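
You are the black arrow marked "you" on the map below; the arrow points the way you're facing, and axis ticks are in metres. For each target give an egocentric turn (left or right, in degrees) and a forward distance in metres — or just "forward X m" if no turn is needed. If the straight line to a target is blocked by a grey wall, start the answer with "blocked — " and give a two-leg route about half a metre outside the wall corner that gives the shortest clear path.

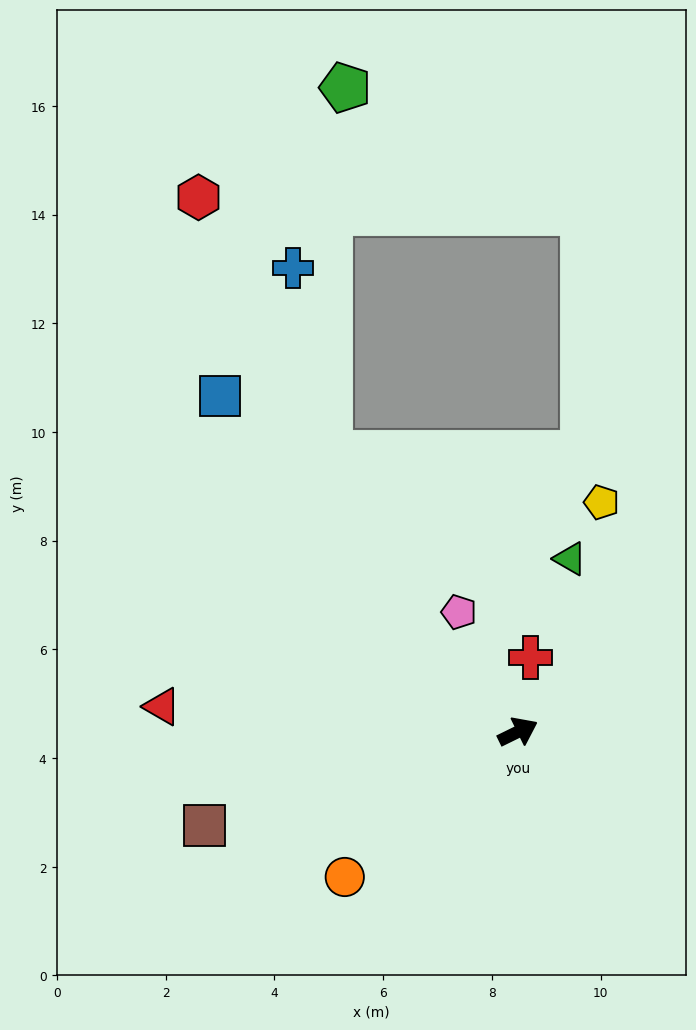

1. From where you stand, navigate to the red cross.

turn left 54°, forward 1.4 m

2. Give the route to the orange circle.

turn right 166°, forward 4.2 m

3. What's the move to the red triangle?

turn left 150°, forward 6.6 m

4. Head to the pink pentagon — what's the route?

turn left 90°, forward 2.5 m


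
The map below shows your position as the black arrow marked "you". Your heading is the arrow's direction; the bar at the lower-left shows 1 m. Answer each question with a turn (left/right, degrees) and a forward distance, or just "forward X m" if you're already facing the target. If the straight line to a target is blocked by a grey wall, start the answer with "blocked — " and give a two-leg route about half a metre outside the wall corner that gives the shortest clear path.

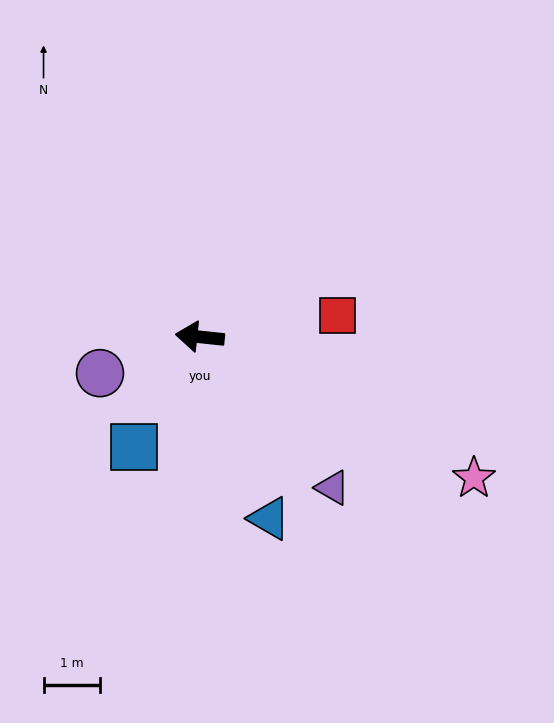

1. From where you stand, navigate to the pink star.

turn left 159°, forward 5.5 m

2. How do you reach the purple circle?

turn left 26°, forward 1.9 m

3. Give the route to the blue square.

turn left 65°, forward 2.3 m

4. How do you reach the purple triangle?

turn left 137°, forward 3.6 m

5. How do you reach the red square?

turn right 165°, forward 2.5 m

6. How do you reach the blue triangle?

turn left 117°, forward 3.5 m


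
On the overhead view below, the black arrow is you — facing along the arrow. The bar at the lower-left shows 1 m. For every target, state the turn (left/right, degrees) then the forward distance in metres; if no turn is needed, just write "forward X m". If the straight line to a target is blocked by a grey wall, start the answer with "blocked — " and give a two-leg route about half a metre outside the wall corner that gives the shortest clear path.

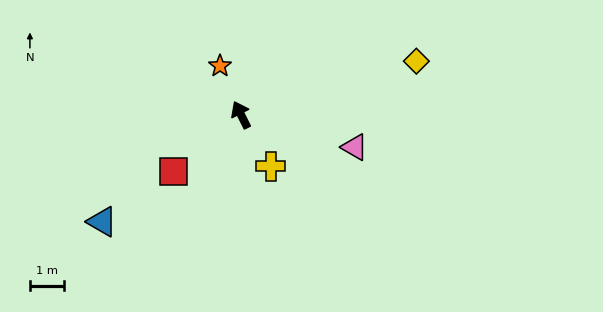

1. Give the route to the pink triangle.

turn right 132°, forward 3.4 m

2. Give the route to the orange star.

turn right 3°, forward 1.5 m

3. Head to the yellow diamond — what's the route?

turn right 100°, forward 5.3 m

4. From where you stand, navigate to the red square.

turn left 103°, forward 2.6 m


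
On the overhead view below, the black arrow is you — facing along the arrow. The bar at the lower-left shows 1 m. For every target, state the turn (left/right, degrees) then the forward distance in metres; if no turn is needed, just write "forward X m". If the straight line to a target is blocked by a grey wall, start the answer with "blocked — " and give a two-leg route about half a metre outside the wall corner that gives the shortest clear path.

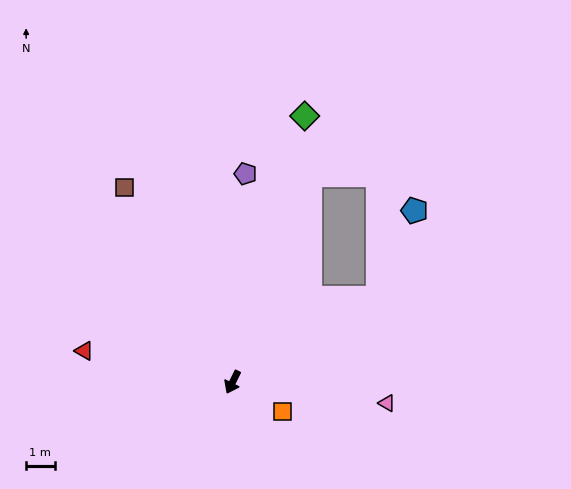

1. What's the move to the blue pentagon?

blocked — turn left 147°, forward 5.9 m, then turn left 36°, forward 3.3 m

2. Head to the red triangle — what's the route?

turn right 76°, forward 5.3 m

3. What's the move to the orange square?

turn left 85°, forward 2.0 m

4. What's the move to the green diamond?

turn right 169°, forward 9.7 m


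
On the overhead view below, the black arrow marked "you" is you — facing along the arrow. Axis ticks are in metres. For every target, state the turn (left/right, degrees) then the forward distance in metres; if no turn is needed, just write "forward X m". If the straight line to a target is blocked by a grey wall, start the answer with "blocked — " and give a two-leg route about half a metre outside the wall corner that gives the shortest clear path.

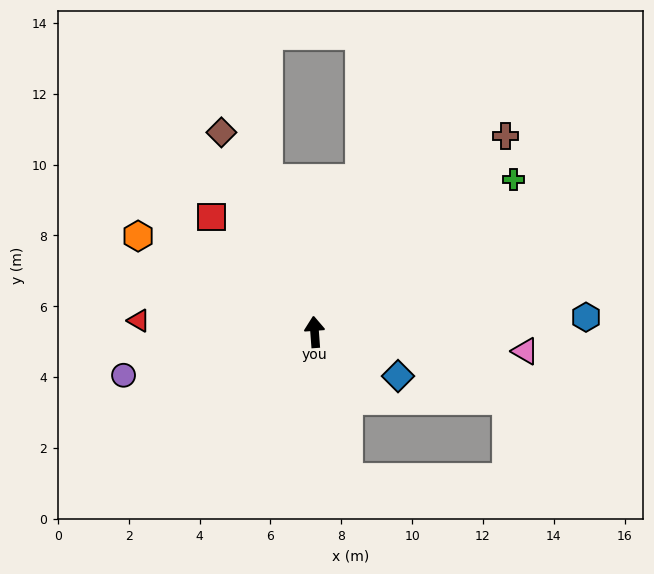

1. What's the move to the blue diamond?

turn right 122°, forward 2.7 m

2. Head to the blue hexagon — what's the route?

turn right 91°, forward 7.7 m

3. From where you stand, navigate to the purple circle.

turn left 99°, forward 5.5 m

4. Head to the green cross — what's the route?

turn right 57°, forward 7.1 m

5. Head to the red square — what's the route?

turn left 38°, forward 4.4 m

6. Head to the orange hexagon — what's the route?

turn left 57°, forward 5.7 m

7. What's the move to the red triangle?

turn left 82°, forward 5.0 m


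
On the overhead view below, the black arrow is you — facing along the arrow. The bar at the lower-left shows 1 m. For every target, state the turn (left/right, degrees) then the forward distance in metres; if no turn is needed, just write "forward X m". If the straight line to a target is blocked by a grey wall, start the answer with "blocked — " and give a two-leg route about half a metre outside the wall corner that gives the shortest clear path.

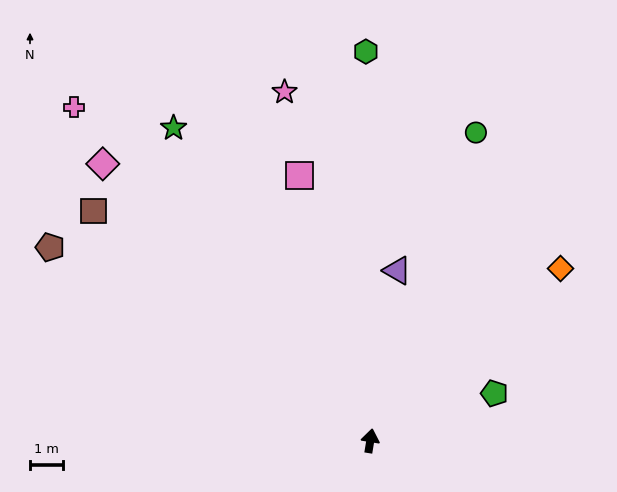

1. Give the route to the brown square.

turn left 60°, forward 11.0 m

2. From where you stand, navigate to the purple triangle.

forward 5.3 m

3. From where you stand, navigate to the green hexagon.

turn left 10°, forward 11.9 m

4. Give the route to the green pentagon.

turn right 60°, forward 4.1 m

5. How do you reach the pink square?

turn left 24°, forward 8.4 m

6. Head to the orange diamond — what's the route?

turn right 39°, forward 7.8 m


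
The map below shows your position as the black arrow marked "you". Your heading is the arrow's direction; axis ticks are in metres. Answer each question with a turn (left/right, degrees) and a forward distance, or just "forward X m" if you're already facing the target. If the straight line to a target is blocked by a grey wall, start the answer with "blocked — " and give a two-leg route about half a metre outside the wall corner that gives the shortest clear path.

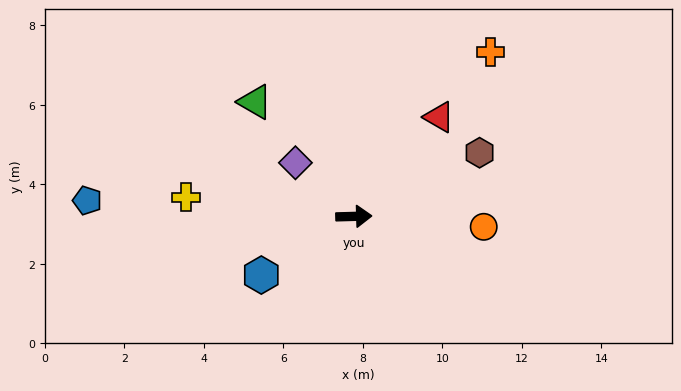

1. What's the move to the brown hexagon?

turn left 25°, forward 3.5 m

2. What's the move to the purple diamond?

turn left 136°, forward 2.0 m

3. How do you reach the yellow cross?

turn left 172°, forward 4.3 m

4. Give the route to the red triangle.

turn left 48°, forward 3.3 m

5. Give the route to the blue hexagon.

turn right 149°, forward 2.8 m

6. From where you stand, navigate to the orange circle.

turn right 6°, forward 3.3 m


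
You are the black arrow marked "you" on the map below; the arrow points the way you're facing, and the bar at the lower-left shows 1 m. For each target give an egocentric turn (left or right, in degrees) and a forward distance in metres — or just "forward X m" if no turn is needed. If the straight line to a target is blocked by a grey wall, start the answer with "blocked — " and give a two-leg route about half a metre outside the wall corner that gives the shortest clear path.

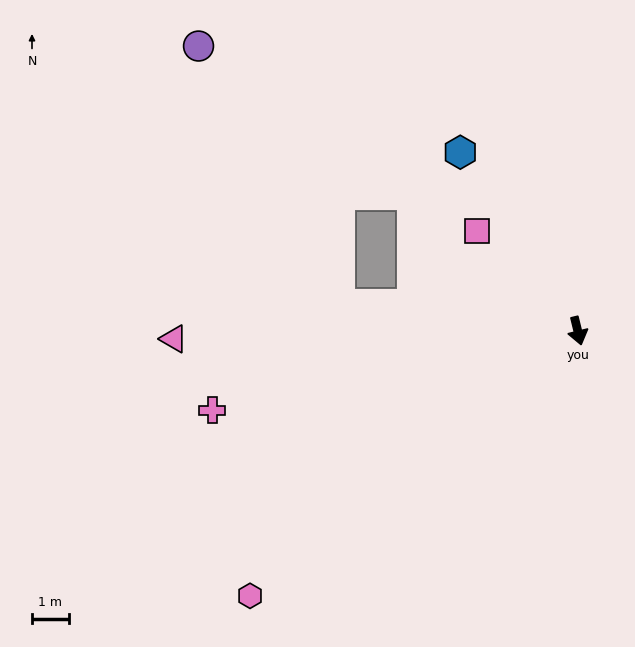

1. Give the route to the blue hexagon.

turn right 160°, forward 5.8 m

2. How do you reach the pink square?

turn right 148°, forward 3.9 m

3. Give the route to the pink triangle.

turn right 103°, forward 11.0 m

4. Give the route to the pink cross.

turn right 91°, forward 10.2 m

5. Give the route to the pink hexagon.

turn right 65°, forward 11.5 m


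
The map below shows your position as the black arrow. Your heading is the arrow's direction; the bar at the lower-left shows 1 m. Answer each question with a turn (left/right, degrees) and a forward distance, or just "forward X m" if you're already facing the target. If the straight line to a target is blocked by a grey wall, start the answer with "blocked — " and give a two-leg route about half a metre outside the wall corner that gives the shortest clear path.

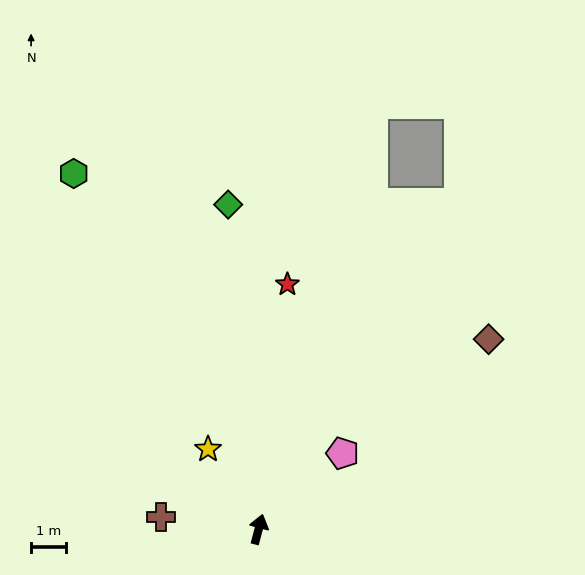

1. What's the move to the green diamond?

turn left 20°, forward 9.5 m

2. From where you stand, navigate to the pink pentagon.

turn right 33°, forward 3.3 m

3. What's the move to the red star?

turn left 8°, forward 7.1 m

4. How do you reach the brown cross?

turn left 98°, forward 2.9 m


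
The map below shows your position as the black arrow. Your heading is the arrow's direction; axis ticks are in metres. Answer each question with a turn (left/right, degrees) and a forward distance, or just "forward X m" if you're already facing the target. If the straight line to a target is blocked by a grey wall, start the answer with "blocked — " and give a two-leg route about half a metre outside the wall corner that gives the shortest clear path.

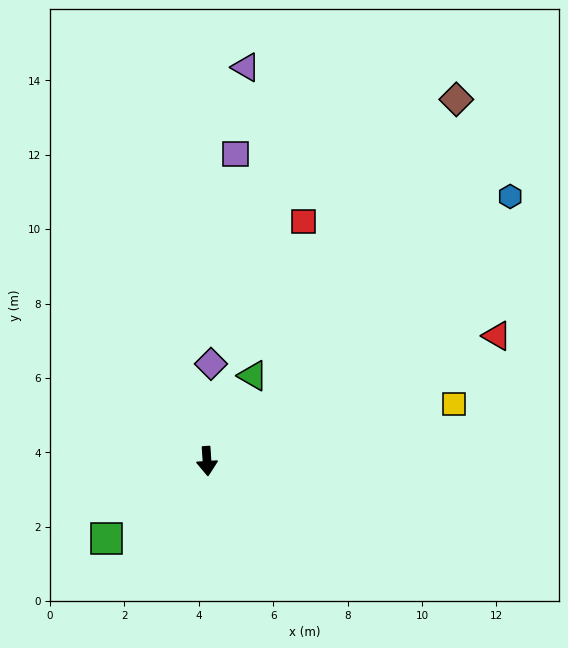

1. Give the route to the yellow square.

turn left 99°, forward 6.8 m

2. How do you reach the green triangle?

turn left 148°, forward 2.6 m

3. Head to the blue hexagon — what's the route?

turn left 127°, forward 10.8 m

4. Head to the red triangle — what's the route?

turn left 110°, forward 8.5 m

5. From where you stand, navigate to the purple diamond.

turn left 174°, forward 2.6 m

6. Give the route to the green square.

turn right 56°, forward 3.4 m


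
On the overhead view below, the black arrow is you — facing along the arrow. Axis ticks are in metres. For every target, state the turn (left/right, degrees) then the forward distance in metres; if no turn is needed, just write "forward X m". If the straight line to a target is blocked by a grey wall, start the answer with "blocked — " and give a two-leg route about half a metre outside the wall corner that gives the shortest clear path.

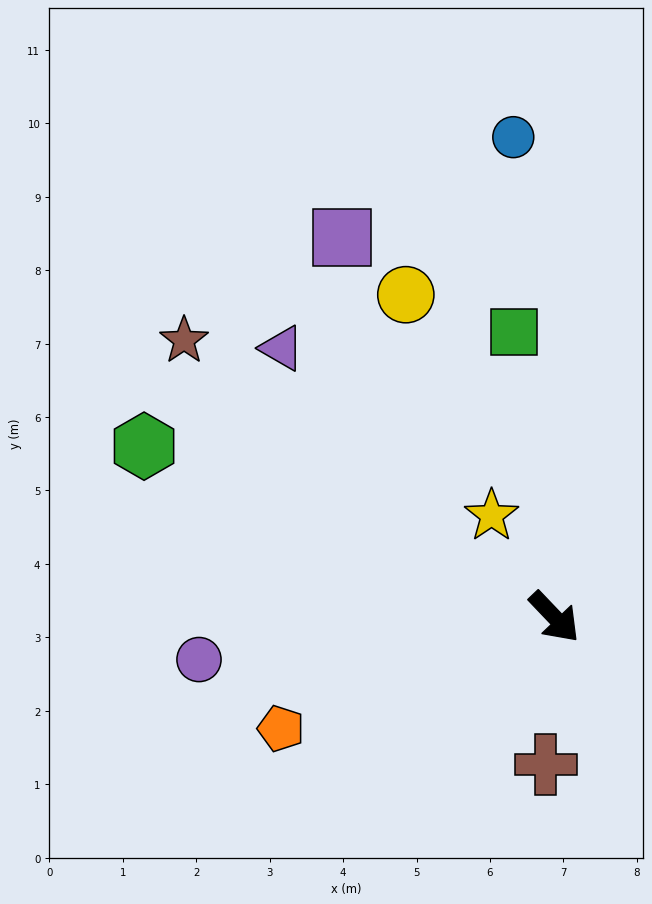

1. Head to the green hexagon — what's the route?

turn right 156°, forward 6.1 m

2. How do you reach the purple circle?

turn right 127°, forward 4.9 m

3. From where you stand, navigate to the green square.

turn left 144°, forward 3.9 m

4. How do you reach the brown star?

turn right 170°, forward 6.3 m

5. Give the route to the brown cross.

turn right 47°, forward 2.0 m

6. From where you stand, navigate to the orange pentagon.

turn right 111°, forward 4.0 m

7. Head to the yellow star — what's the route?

turn left 168°, forward 1.6 m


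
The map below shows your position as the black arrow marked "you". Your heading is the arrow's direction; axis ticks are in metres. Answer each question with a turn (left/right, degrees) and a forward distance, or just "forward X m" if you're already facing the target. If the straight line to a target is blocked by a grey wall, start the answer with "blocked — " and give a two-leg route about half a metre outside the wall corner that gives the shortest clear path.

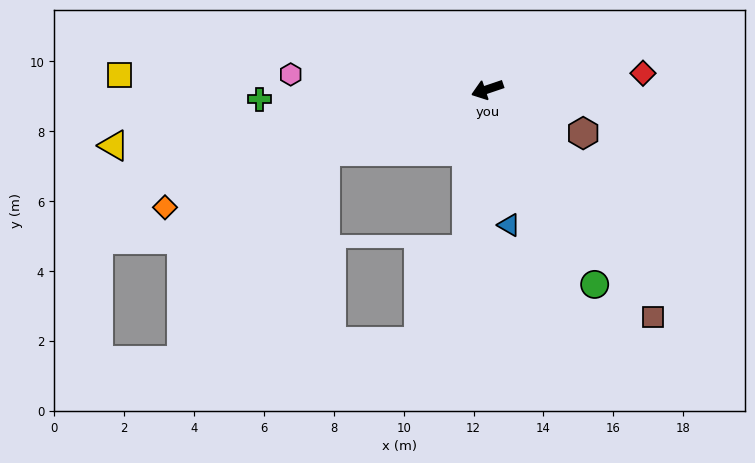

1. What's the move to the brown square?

turn left 107°, forward 8.1 m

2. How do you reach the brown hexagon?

turn left 137°, forward 3.0 m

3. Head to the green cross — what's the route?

turn right 16°, forward 6.5 m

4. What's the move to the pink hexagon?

turn right 23°, forward 5.6 m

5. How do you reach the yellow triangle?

turn right 10°, forward 10.8 m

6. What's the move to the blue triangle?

turn left 80°, forward 3.9 m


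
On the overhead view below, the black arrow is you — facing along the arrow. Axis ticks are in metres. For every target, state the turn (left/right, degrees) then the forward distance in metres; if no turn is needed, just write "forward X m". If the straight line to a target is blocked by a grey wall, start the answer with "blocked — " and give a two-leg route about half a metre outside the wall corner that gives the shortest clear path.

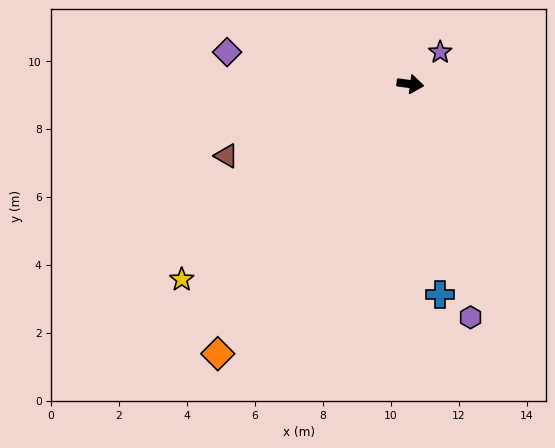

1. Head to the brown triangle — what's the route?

turn right 151°, forward 5.8 m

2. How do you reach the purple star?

turn left 54°, forward 1.3 m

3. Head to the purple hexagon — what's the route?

turn right 68°, forward 7.1 m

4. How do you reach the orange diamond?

turn right 118°, forward 9.7 m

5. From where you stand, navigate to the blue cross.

turn right 75°, forward 6.2 m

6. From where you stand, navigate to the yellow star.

turn right 132°, forward 8.8 m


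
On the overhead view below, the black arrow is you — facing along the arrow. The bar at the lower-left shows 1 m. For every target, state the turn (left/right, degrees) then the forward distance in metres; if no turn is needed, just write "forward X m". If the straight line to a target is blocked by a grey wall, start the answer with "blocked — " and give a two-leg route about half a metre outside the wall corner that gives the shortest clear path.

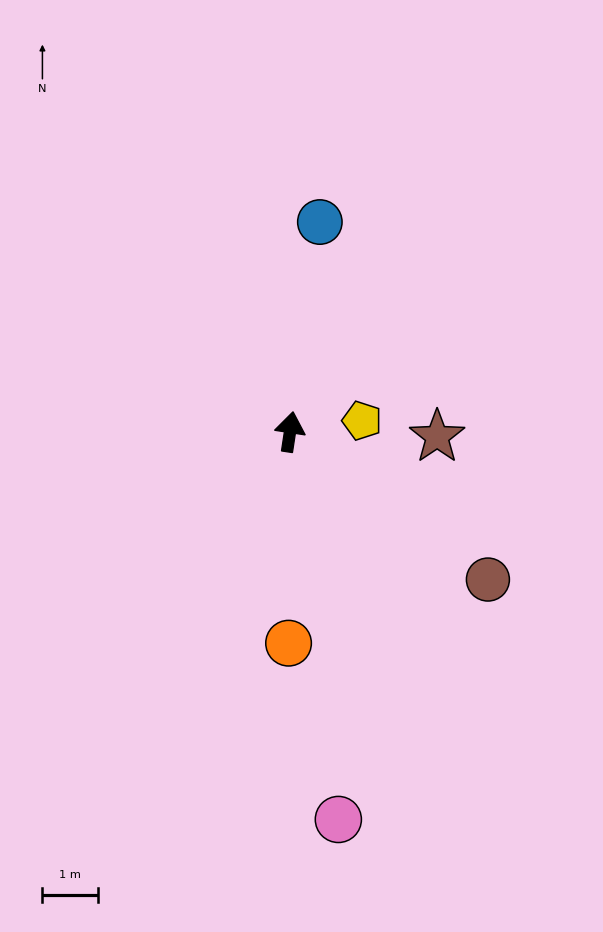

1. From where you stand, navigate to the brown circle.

turn right 118°, forward 4.5 m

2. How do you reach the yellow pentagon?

turn right 73°, forward 1.3 m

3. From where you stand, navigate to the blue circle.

forward 3.8 m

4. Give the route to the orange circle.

turn right 172°, forward 3.8 m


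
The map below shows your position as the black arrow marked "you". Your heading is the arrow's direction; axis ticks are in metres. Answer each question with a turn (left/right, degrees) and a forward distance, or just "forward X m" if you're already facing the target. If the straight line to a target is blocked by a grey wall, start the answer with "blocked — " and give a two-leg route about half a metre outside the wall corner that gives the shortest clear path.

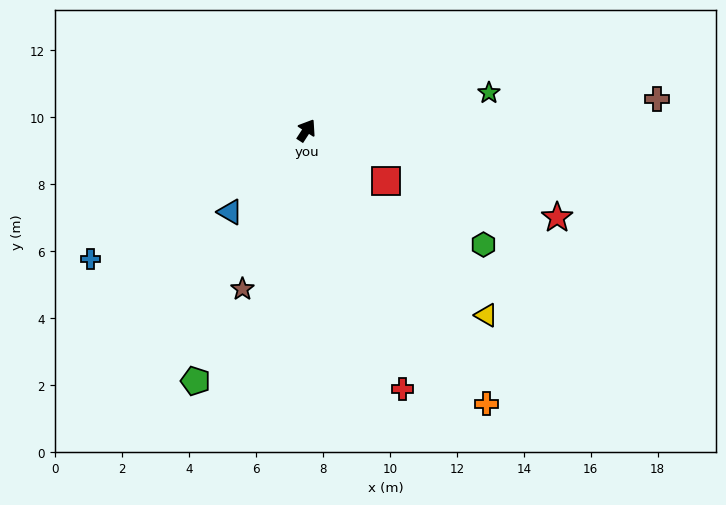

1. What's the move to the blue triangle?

turn left 170°, forward 3.3 m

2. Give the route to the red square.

turn right 90°, forward 2.8 m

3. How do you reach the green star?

turn right 45°, forward 5.6 m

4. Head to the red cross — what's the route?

turn right 127°, forward 8.2 m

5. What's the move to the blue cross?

turn left 154°, forward 7.5 m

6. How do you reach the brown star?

turn right 169°, forward 5.1 m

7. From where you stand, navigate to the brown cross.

turn right 52°, forward 10.5 m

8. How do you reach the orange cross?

turn right 114°, forward 9.8 m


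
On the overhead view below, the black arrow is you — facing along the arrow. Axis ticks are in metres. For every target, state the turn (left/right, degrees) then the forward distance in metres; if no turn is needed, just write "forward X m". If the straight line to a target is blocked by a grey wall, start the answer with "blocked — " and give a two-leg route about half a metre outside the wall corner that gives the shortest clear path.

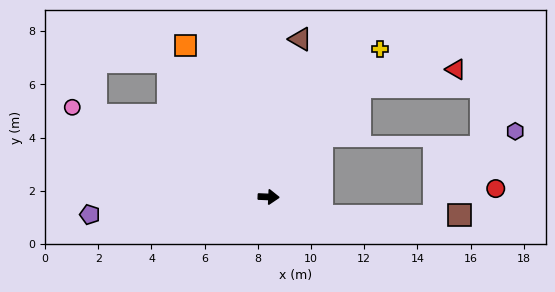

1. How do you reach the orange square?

turn left 121°, forward 6.5 m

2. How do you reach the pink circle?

turn left 158°, forward 8.1 m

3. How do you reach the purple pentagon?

turn right 172°, forward 6.8 m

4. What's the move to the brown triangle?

turn left 81°, forward 6.1 m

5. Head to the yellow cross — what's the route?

turn left 55°, forward 7.0 m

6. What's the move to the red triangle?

blocked — turn left 52°, forward 5.4 m, then turn right 39°, forward 3.7 m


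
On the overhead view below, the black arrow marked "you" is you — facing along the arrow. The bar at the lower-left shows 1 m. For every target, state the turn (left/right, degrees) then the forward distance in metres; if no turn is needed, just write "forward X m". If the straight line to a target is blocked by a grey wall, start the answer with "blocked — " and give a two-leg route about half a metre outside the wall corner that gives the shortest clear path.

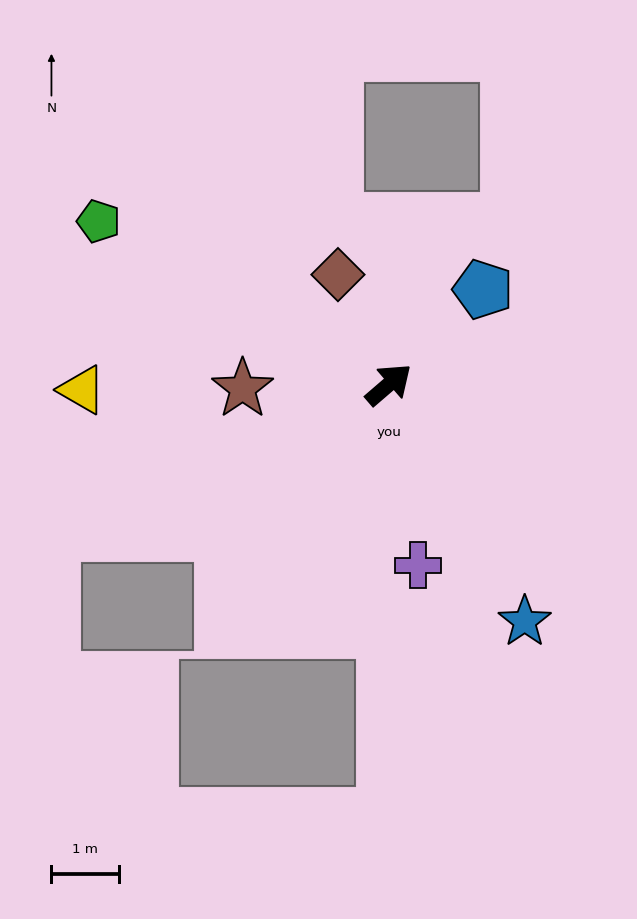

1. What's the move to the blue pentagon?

turn left 5°, forward 2.0 m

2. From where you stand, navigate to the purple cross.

turn right 122°, forward 2.7 m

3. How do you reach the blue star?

turn right 101°, forward 4.0 m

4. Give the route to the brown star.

turn left 141°, forward 2.2 m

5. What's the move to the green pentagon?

turn left 110°, forward 4.9 m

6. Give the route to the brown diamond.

turn left 74°, forward 1.8 m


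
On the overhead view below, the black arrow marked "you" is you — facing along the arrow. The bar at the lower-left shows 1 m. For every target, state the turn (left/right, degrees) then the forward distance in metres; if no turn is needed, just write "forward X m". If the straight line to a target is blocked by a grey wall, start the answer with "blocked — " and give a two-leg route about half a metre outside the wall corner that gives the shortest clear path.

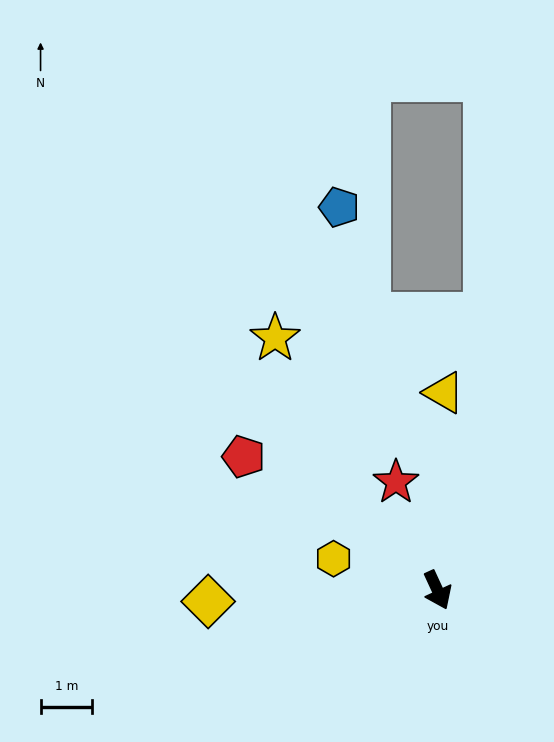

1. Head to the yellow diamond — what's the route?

turn right 112°, forward 4.5 m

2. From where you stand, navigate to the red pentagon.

turn right 149°, forward 4.6 m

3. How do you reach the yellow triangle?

turn left 153°, forward 3.8 m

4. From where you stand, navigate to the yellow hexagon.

turn right 132°, forward 2.1 m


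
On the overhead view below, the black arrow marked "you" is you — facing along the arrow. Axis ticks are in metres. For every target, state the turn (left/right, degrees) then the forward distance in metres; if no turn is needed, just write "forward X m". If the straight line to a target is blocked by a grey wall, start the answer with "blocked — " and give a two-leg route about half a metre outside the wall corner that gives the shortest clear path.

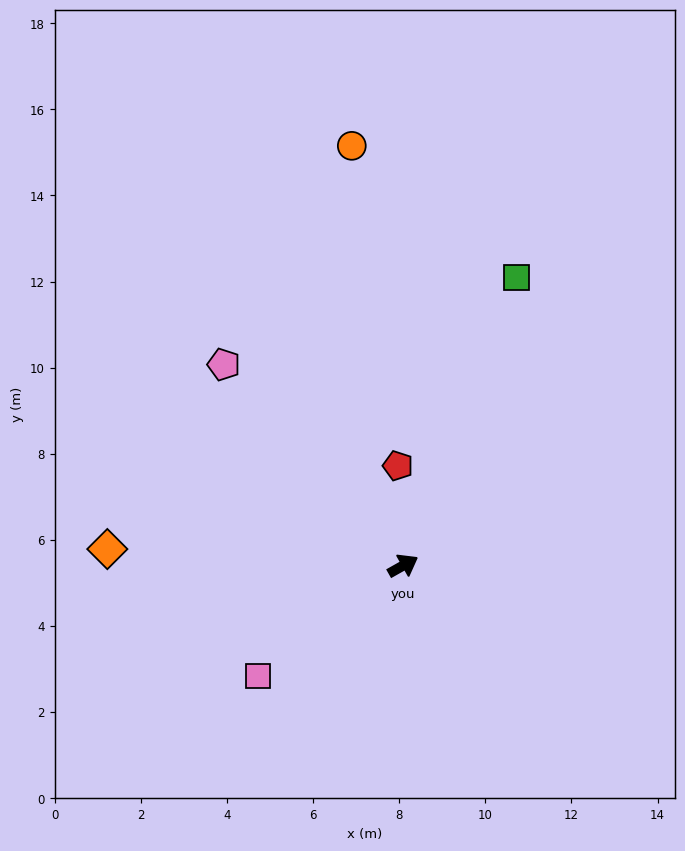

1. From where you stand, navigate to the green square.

turn left 39°, forward 7.2 m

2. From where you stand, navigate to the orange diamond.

turn left 147°, forward 6.9 m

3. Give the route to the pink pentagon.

turn left 102°, forward 6.3 m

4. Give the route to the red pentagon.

turn left 64°, forward 2.3 m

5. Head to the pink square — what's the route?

turn right 172°, forward 4.2 m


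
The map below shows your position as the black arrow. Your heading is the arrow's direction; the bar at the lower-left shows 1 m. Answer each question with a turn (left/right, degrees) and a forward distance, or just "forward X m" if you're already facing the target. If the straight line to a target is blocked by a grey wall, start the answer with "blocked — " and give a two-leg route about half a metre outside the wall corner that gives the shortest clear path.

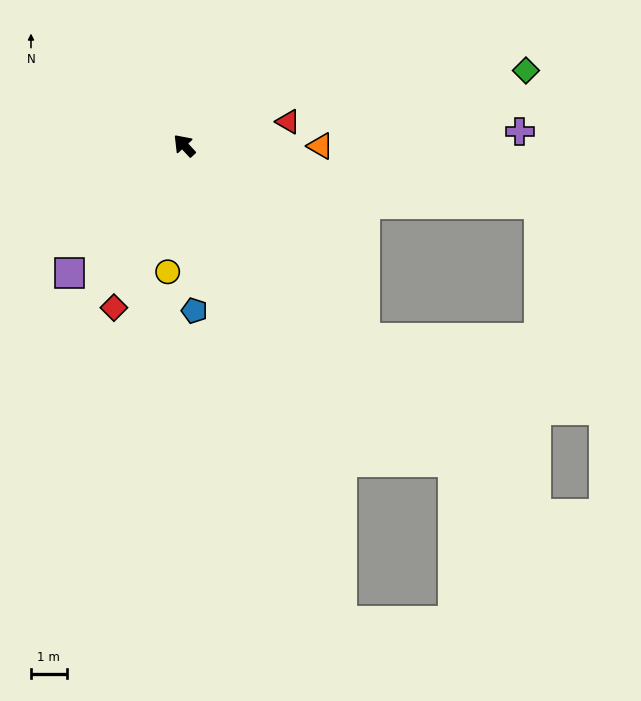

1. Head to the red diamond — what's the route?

turn left 114°, forward 4.9 m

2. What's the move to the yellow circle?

turn left 130°, forward 3.6 m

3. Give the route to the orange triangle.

turn right 133°, forward 3.8 m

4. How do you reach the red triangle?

turn right 120°, forward 3.0 m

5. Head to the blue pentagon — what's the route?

turn left 141°, forward 4.6 m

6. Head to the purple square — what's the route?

turn left 95°, forward 4.8 m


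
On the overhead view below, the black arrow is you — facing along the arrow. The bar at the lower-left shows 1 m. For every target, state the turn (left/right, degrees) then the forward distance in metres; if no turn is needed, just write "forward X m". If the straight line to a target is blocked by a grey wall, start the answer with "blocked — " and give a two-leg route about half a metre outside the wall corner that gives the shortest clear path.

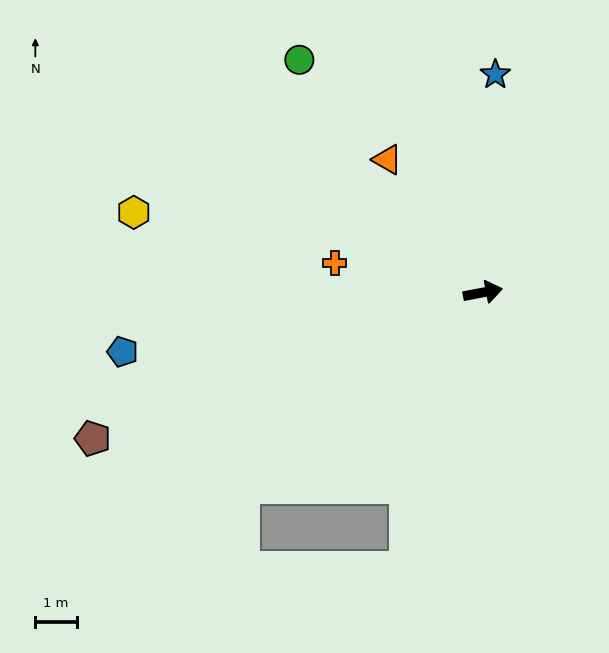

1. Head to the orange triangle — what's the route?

turn left 115°, forward 4.0 m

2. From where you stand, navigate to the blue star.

turn left 76°, forward 5.3 m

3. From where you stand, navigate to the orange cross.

turn left 158°, forward 3.7 m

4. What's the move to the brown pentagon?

turn right 170°, forward 10.1 m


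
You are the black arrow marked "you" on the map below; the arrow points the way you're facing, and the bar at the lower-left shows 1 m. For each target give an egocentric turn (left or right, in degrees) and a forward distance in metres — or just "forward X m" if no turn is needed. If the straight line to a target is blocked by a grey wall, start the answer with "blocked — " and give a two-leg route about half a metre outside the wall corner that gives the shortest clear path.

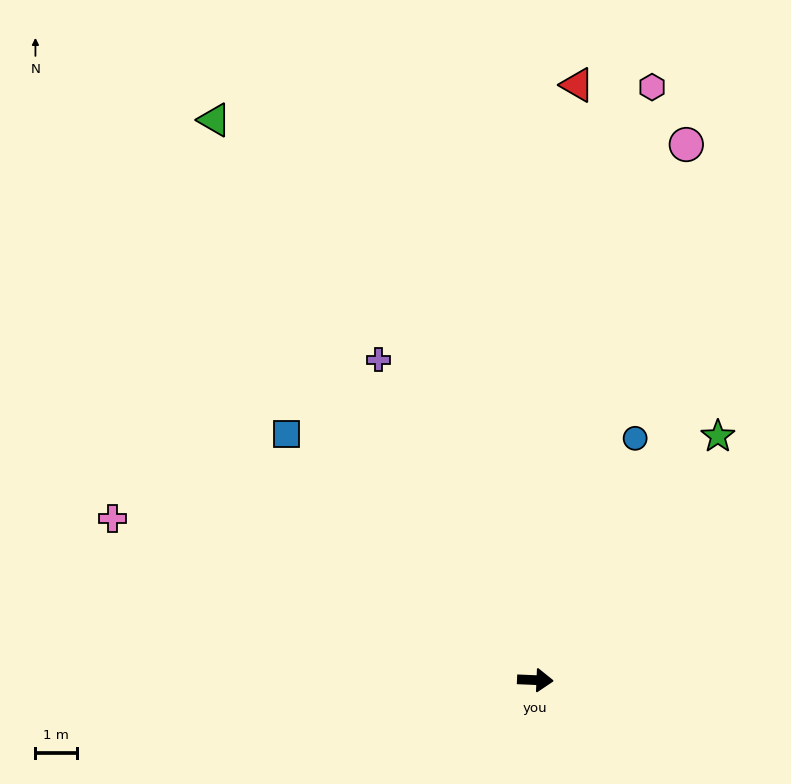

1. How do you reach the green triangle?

turn left 122°, forward 15.7 m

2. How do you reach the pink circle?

turn left 77°, forward 13.5 m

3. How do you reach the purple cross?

turn left 118°, forward 8.7 m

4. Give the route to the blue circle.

turn left 70°, forward 6.3 m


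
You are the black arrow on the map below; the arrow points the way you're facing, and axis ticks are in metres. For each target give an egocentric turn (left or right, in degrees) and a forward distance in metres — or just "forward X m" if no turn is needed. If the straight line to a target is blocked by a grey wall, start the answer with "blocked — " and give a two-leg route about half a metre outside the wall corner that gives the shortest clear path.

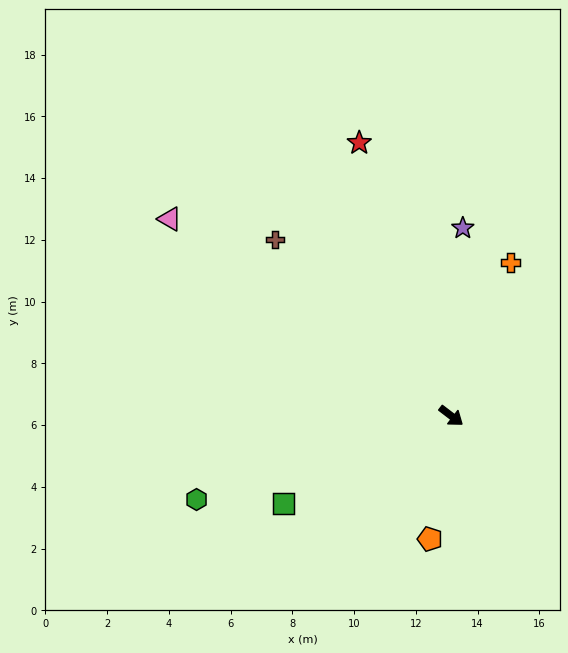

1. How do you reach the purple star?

turn left 124°, forward 6.1 m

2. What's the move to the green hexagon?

turn right 124°, forward 8.7 m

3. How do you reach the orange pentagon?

turn right 62°, forward 4.0 m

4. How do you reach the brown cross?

turn left 172°, forward 8.1 m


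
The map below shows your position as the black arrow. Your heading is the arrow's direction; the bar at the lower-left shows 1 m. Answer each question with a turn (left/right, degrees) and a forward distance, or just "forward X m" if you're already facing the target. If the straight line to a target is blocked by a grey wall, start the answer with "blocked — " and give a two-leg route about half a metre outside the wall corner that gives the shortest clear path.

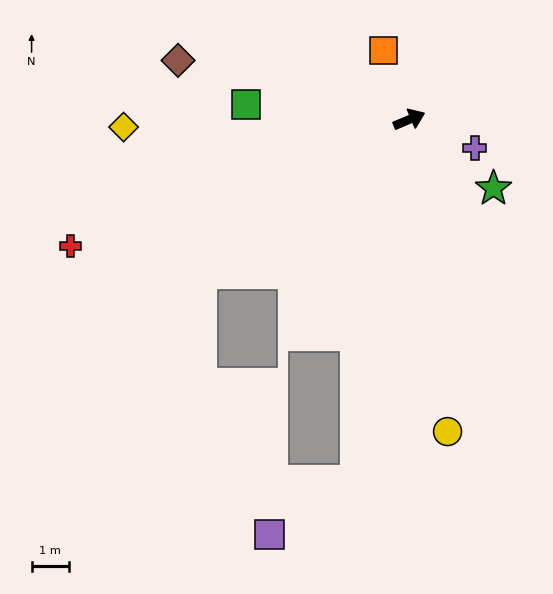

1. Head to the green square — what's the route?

turn left 152°, forward 4.4 m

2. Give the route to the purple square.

blocked — turn right 121°, forward 9.7 m, then turn right 50°, forward 2.7 m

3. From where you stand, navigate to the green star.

turn right 62°, forward 2.9 m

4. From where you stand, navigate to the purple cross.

turn right 46°, forward 1.9 m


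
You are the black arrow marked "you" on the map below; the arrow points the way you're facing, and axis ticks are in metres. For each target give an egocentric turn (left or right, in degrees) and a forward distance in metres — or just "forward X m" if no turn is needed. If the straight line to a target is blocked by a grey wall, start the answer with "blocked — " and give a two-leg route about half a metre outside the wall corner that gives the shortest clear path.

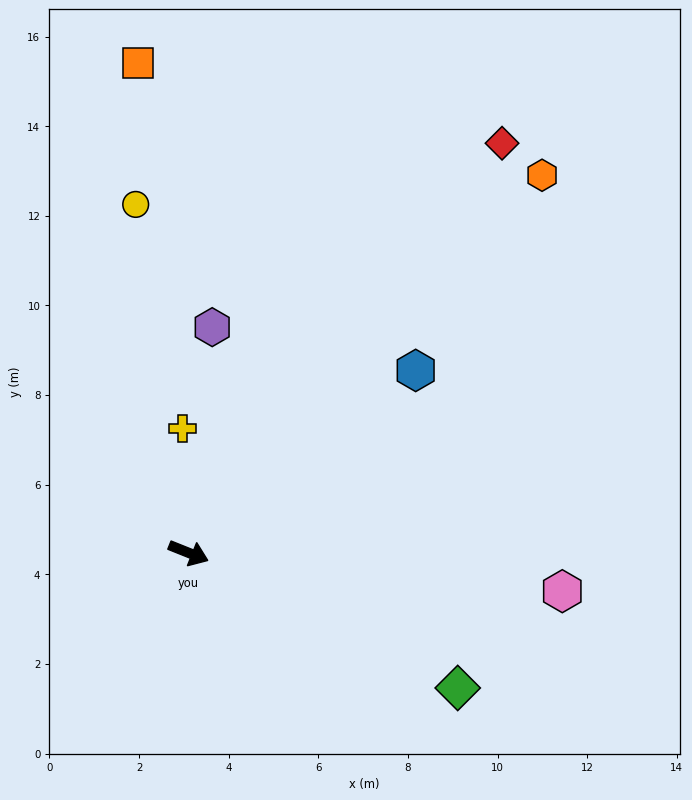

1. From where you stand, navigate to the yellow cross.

turn left 115°, forward 2.8 m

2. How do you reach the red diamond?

turn left 74°, forward 11.5 m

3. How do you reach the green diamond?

turn right 5°, forward 6.7 m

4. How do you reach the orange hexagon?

turn left 69°, forward 11.5 m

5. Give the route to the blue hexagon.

turn left 61°, forward 6.5 m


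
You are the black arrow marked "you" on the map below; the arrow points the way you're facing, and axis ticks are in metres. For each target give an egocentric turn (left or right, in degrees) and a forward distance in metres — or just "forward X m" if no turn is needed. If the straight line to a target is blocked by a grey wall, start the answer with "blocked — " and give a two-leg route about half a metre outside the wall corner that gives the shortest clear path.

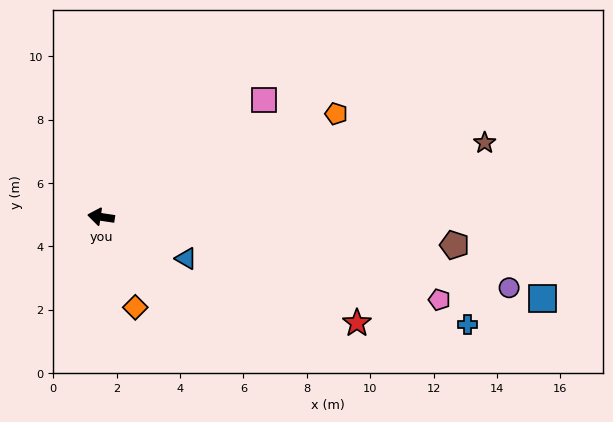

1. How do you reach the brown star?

turn right 161°, forward 12.3 m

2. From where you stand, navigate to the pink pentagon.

turn left 175°, forward 11.0 m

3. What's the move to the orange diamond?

turn left 119°, forward 3.1 m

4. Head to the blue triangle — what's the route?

turn left 162°, forward 3.0 m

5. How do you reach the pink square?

turn right 136°, forward 6.3 m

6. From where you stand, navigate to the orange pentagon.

turn right 148°, forward 8.1 m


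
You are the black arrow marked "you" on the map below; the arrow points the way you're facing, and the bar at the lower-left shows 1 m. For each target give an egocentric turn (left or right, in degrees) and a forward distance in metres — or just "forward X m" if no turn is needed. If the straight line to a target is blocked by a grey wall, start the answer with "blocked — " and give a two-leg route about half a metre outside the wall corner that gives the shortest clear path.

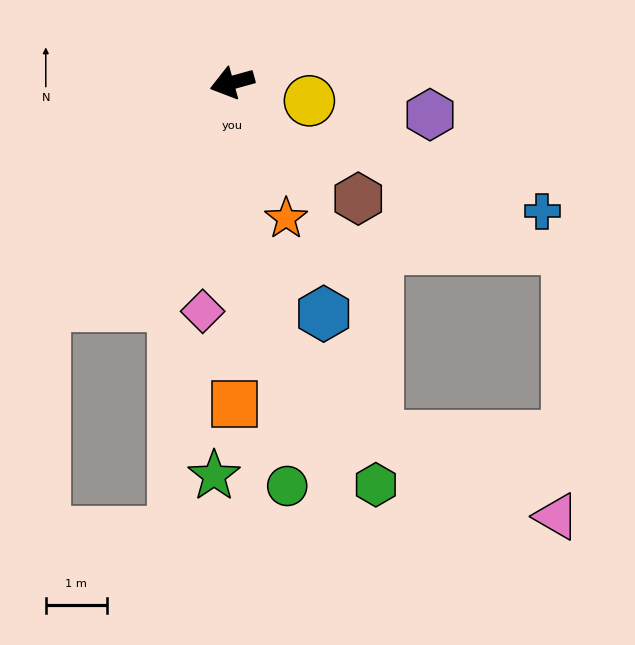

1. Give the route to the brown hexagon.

turn left 122°, forward 2.8 m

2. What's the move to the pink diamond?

turn left 67°, forward 3.8 m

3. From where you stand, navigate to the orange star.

turn left 96°, forward 2.4 m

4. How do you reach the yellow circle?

turn left 151°, forward 1.3 m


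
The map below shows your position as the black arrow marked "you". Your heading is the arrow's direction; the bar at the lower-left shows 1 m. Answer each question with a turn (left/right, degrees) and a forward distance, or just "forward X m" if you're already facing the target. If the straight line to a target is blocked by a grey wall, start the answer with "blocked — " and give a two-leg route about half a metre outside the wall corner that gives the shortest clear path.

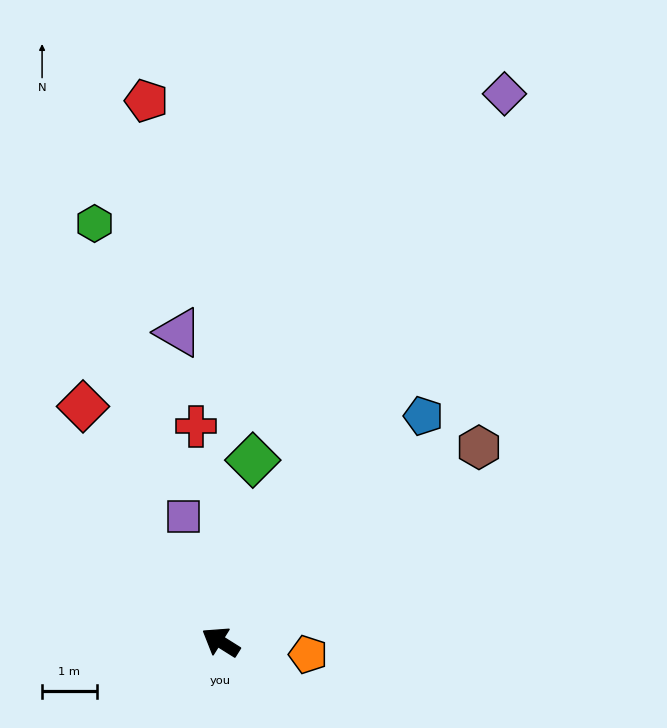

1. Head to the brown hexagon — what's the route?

turn right 111°, forward 5.9 m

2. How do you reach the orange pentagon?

turn right 156°, forward 1.6 m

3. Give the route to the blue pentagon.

turn right 100°, forward 5.5 m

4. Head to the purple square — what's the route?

turn right 42°, forward 2.4 m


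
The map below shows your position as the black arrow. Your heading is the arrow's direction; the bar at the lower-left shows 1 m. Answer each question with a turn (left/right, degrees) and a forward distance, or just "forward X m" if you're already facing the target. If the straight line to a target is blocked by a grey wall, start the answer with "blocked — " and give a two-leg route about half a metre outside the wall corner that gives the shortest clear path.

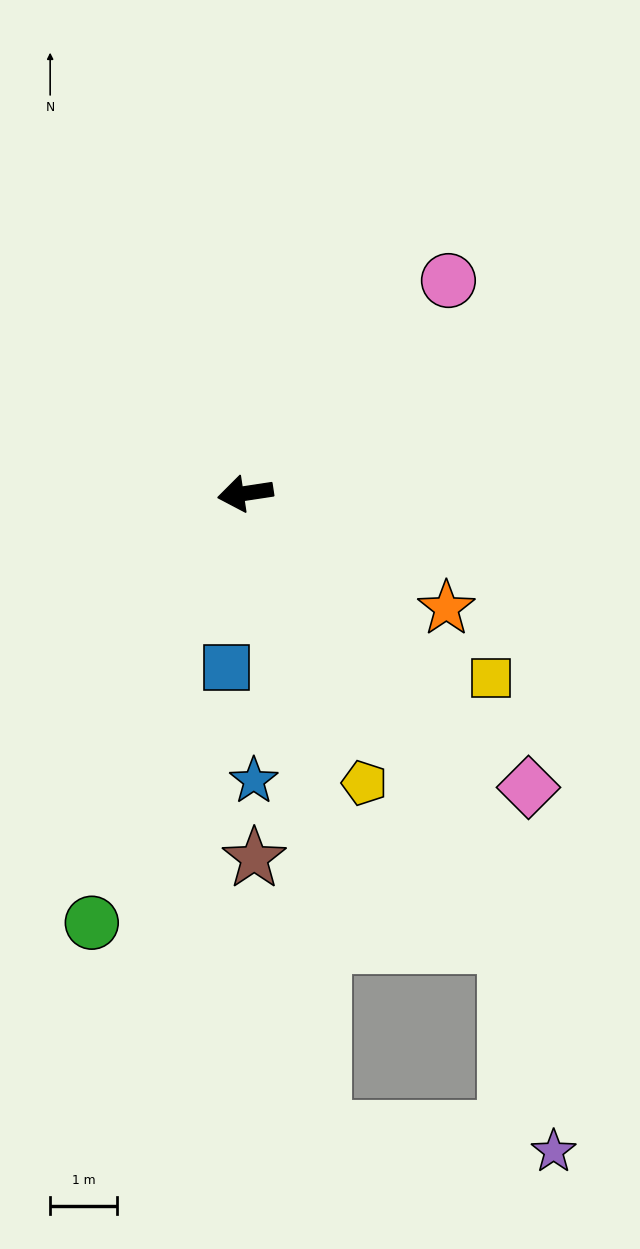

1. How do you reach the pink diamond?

turn left 125°, forward 6.1 m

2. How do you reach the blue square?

turn left 75°, forward 2.6 m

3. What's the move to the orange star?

turn left 142°, forward 3.4 m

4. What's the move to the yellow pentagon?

turn left 104°, forward 4.7 m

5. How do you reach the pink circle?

turn right 142°, forward 4.4 m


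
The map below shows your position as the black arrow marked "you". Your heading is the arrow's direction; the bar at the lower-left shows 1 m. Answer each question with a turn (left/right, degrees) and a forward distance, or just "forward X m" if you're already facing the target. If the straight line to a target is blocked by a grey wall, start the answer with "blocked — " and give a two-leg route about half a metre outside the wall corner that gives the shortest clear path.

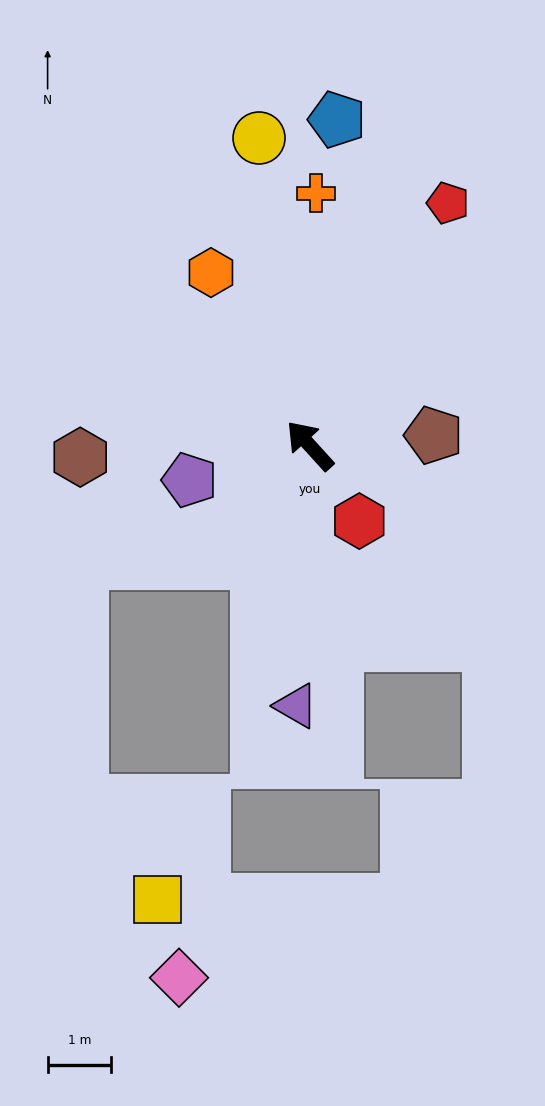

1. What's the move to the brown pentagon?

turn right 128°, forward 2.0 m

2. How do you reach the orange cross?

turn right 44°, forward 4.0 m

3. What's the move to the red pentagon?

turn right 72°, forward 4.4 m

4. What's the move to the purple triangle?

turn left 135°, forward 4.1 m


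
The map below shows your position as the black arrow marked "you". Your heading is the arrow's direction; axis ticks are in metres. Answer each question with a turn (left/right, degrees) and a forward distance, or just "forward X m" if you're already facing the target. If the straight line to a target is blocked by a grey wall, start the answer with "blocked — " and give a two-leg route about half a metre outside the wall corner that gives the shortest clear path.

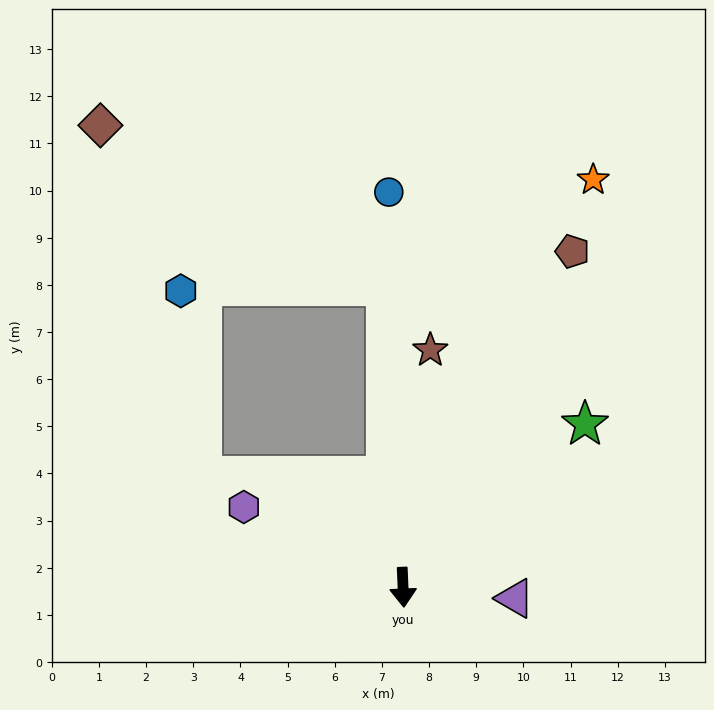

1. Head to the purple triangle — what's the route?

turn left 82°, forward 2.4 m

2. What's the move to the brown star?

turn left 171°, forward 5.1 m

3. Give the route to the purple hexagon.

turn right 119°, forward 3.8 m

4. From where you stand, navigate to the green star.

turn left 129°, forward 5.2 m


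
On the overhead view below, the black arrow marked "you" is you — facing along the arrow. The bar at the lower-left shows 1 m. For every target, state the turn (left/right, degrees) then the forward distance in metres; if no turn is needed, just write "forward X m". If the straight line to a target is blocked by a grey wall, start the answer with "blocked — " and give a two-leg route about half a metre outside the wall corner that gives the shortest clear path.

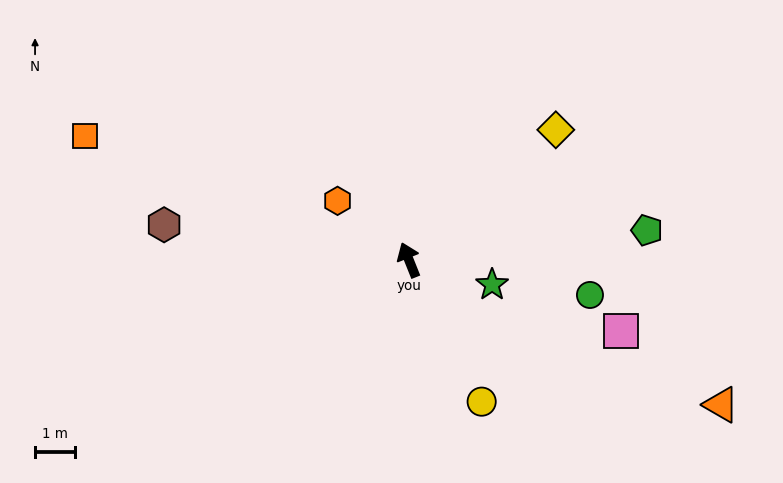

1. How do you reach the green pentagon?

turn right 105°, forward 5.9 m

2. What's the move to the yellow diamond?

turn right 70°, forward 4.9 m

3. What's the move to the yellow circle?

turn right 175°, forward 3.9 m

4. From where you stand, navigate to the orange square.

turn left 47°, forward 8.6 m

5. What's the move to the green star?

turn right 128°, forward 2.1 m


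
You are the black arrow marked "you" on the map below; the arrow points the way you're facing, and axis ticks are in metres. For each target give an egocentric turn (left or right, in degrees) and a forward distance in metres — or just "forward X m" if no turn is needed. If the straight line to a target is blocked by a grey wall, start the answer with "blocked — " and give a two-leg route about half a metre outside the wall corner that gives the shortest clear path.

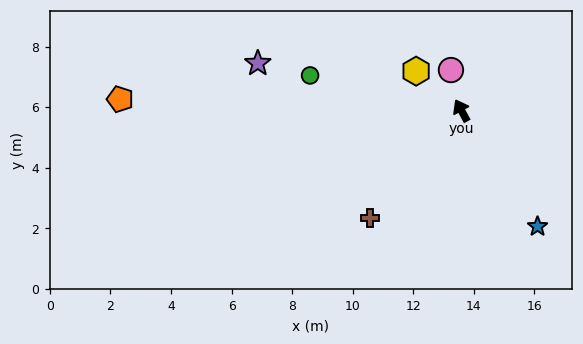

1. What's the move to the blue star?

turn right 175°, forward 4.6 m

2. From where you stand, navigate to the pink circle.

turn right 14°, forward 1.4 m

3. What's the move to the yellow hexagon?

turn left 21°, forward 2.0 m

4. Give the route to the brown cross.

turn left 111°, forward 4.6 m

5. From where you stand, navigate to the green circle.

turn left 48°, forward 5.1 m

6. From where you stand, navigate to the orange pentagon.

turn left 60°, forward 11.3 m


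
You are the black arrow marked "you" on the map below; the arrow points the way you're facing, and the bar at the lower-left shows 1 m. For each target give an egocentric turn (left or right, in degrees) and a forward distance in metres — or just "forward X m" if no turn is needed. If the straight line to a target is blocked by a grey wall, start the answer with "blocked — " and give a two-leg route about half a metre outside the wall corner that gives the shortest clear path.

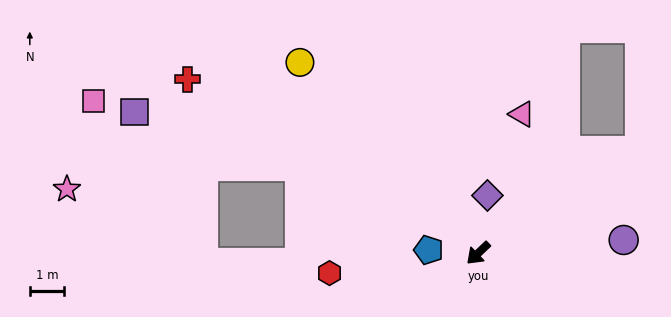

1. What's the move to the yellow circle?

turn right 91°, forward 7.6 m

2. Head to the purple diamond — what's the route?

turn right 143°, forward 1.7 m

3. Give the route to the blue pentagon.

turn right 47°, forward 1.5 m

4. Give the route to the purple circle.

turn left 141°, forward 4.3 m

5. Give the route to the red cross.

turn right 75°, forward 9.9 m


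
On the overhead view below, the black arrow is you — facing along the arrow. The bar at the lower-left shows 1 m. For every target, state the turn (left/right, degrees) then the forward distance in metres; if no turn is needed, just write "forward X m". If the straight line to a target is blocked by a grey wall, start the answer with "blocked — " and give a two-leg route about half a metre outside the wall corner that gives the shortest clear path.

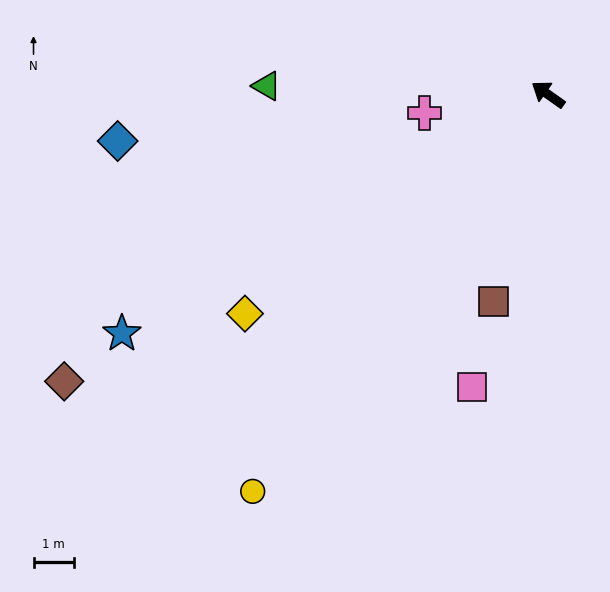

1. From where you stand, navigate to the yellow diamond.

turn left 71°, forward 9.3 m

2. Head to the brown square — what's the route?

turn left 110°, forward 5.3 m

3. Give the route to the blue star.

turn left 65°, forward 12.2 m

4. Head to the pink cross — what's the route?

turn left 44°, forward 3.1 m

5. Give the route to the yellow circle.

turn left 89°, forward 12.3 m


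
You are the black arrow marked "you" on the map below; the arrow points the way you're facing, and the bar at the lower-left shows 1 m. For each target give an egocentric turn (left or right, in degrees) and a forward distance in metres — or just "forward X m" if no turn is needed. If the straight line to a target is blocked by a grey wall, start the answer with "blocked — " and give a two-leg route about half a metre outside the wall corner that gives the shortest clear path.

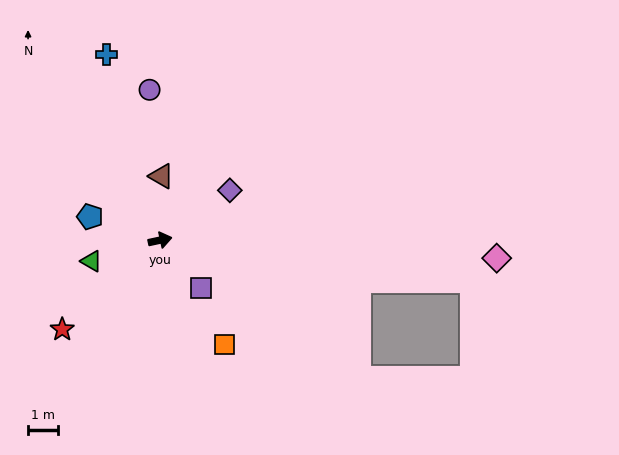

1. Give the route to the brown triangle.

turn left 77°, forward 2.1 m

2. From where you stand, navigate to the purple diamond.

turn left 23°, forward 2.8 m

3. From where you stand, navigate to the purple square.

turn right 62°, forward 2.1 m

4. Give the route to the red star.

turn right 150°, forward 4.4 m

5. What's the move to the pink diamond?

turn right 15°, forward 11.2 m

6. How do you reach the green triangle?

turn right 175°, forward 2.4 m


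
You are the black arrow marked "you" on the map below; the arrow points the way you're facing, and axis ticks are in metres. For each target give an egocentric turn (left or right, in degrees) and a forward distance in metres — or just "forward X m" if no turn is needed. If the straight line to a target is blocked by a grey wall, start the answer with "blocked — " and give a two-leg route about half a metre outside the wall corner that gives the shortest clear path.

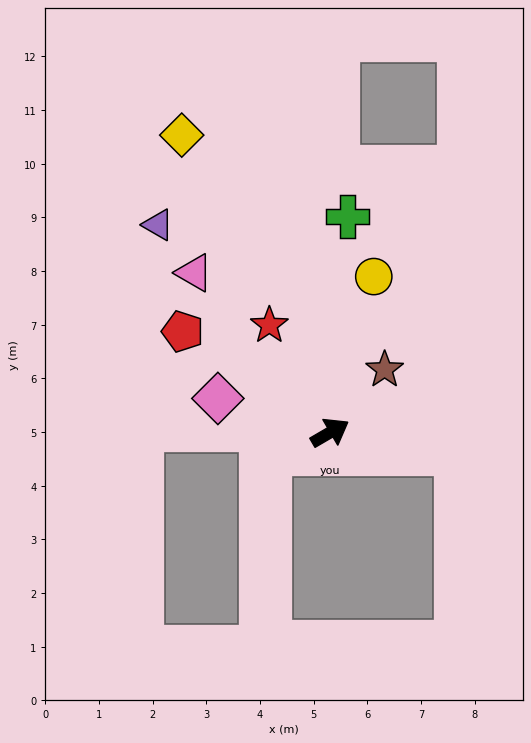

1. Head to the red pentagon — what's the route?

turn left 115°, forward 3.3 m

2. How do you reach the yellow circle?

turn left 44°, forward 3.0 m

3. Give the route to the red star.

turn left 89°, forward 2.3 m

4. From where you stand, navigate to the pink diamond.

turn left 133°, forward 2.2 m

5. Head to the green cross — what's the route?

turn left 55°, forward 4.0 m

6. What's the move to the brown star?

turn left 19°, forward 1.6 m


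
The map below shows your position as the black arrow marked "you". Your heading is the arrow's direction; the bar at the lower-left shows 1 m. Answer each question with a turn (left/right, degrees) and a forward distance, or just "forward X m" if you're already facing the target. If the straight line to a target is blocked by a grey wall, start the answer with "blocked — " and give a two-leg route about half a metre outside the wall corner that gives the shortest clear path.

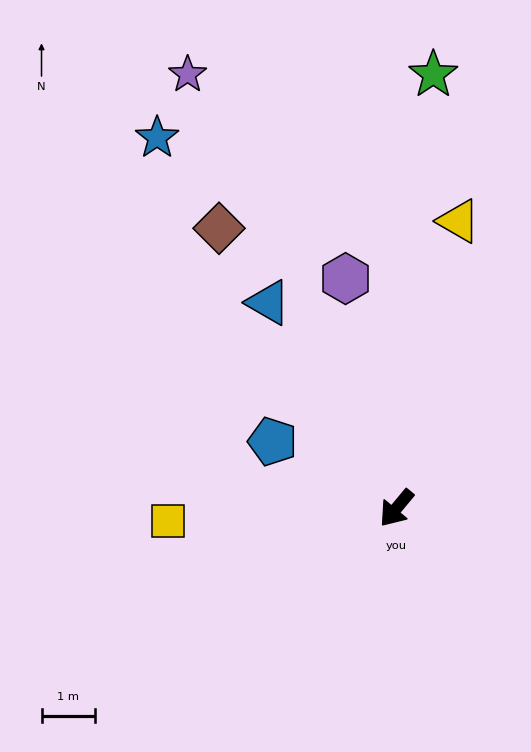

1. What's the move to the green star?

turn right 145°, forward 8.1 m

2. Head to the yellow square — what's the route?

turn right 47°, forward 4.2 m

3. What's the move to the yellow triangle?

turn right 152°, forward 5.5 m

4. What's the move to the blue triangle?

turn right 108°, forward 4.5 m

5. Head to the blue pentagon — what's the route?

turn right 79°, forward 2.6 m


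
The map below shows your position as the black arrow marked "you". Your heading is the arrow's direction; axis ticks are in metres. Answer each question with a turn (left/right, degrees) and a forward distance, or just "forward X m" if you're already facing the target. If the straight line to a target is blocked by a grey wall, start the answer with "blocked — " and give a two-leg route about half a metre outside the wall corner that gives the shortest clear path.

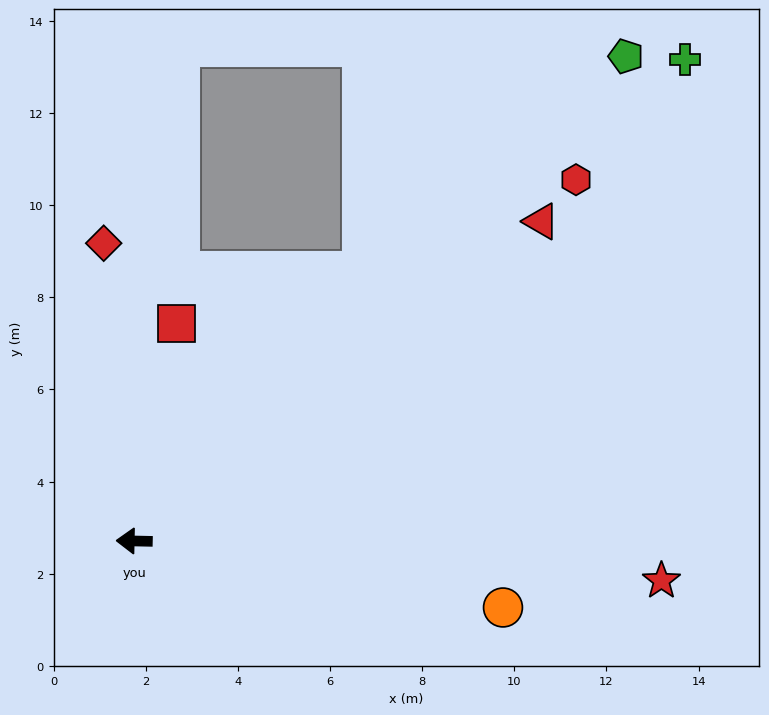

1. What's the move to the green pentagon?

turn right 134°, forward 15.0 m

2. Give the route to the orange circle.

turn left 171°, forward 8.1 m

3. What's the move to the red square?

turn right 100°, forward 4.8 m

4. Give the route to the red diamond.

turn right 83°, forward 6.5 m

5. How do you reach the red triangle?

turn right 141°, forward 11.2 m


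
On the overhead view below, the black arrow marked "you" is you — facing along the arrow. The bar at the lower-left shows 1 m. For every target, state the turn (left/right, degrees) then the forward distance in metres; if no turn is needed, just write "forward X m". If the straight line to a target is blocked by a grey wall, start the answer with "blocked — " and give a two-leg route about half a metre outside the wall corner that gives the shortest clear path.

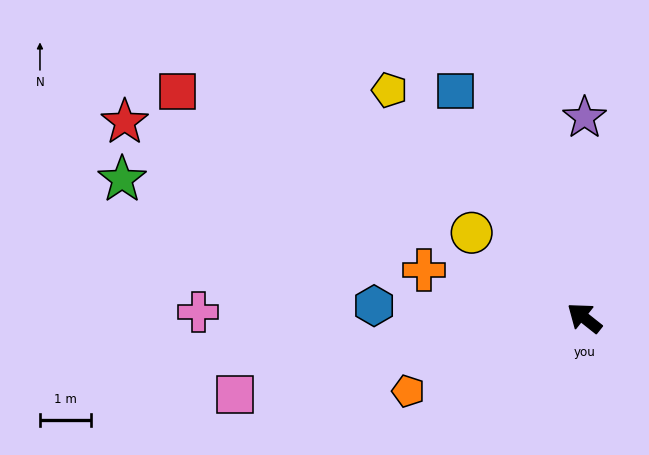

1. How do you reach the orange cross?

turn left 22°, forward 3.3 m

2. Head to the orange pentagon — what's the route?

turn left 61°, forward 3.8 m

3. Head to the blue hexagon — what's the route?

turn left 35°, forward 4.1 m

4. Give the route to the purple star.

turn right 52°, forward 3.9 m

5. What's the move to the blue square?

turn right 22°, forward 5.1 m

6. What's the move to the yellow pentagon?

turn right 11°, forward 5.9 m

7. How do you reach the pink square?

turn left 51°, forward 7.0 m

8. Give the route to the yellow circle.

forward 2.8 m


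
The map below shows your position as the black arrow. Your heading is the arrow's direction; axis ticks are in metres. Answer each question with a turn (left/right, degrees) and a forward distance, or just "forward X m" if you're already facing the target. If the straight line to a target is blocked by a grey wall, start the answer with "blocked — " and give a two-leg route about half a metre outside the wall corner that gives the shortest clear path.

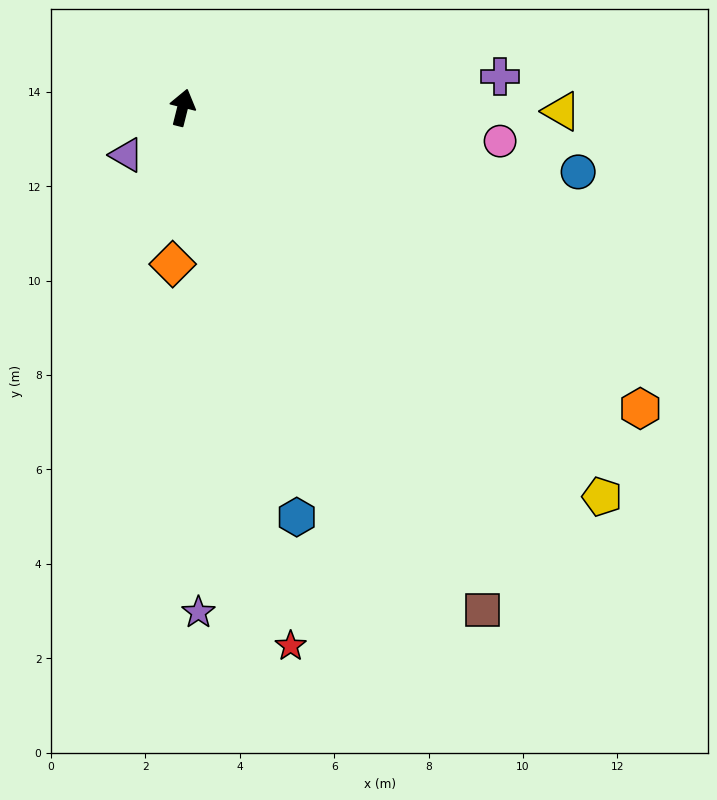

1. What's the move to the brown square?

turn right 135°, forward 12.4 m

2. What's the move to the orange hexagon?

turn right 109°, forward 11.6 m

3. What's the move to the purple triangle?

turn left 144°, forward 1.6 m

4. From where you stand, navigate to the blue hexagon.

turn right 150°, forward 9.0 m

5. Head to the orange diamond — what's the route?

turn right 170°, forward 3.3 m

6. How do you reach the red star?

turn right 155°, forward 11.6 m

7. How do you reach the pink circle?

turn right 82°, forward 6.8 m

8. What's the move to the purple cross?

turn right 70°, forward 6.8 m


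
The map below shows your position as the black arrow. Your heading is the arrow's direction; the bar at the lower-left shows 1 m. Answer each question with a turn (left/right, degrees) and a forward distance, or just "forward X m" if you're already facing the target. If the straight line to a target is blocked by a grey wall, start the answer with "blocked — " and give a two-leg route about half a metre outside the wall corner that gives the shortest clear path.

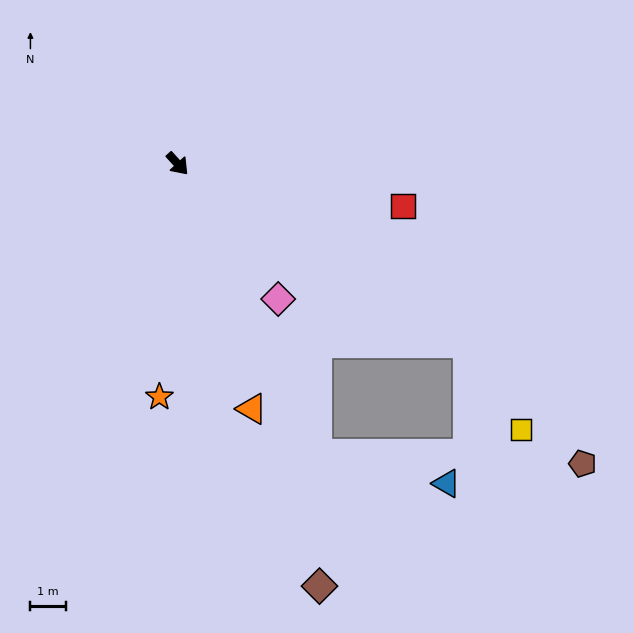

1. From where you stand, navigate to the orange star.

turn right 47°, forward 6.5 m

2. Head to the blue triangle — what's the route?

blocked — turn right 17°, forward 9.0 m, then turn left 52°, forward 3.7 m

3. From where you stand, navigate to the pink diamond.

turn right 6°, forward 4.7 m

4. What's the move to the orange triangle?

turn right 26°, forward 7.2 m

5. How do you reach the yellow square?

blocked — turn left 16°, forward 9.6 m, then turn right 27°, forward 2.8 m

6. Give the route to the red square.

turn left 37°, forward 6.4 m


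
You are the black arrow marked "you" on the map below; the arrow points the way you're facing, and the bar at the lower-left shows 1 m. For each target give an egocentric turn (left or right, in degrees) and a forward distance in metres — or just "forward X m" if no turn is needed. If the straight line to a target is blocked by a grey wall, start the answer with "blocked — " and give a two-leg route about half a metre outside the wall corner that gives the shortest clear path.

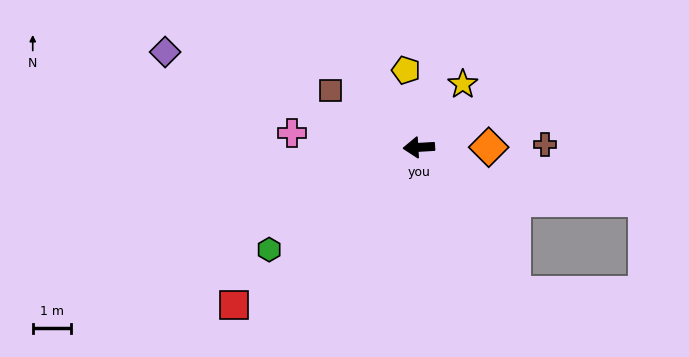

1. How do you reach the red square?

turn left 37°, forward 6.4 m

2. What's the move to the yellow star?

turn right 128°, forward 2.0 m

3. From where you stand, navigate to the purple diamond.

turn right 24°, forward 7.2 m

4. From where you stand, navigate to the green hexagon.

turn left 31°, forward 4.8 m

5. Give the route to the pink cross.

turn right 10°, forward 3.4 m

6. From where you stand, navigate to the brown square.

turn right 36°, forward 2.8 m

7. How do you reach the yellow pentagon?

turn right 84°, forward 2.1 m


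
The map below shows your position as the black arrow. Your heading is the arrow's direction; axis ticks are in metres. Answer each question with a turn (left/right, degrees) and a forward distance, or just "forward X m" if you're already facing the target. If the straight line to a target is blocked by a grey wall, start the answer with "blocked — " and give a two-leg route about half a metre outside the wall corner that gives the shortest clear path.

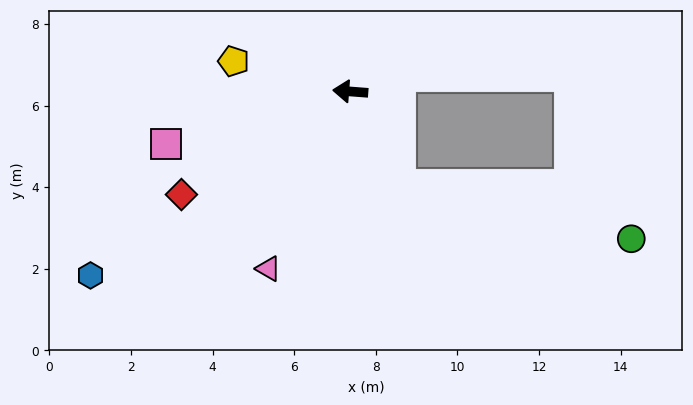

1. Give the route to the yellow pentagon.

turn right 10°, forward 3.0 m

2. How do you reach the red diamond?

turn left 36°, forward 4.8 m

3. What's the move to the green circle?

blocked — turn left 122°, forward 2.6 m, then turn left 50°, forward 5.8 m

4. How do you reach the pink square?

turn left 20°, forward 4.7 m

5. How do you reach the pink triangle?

turn left 70°, forward 4.8 m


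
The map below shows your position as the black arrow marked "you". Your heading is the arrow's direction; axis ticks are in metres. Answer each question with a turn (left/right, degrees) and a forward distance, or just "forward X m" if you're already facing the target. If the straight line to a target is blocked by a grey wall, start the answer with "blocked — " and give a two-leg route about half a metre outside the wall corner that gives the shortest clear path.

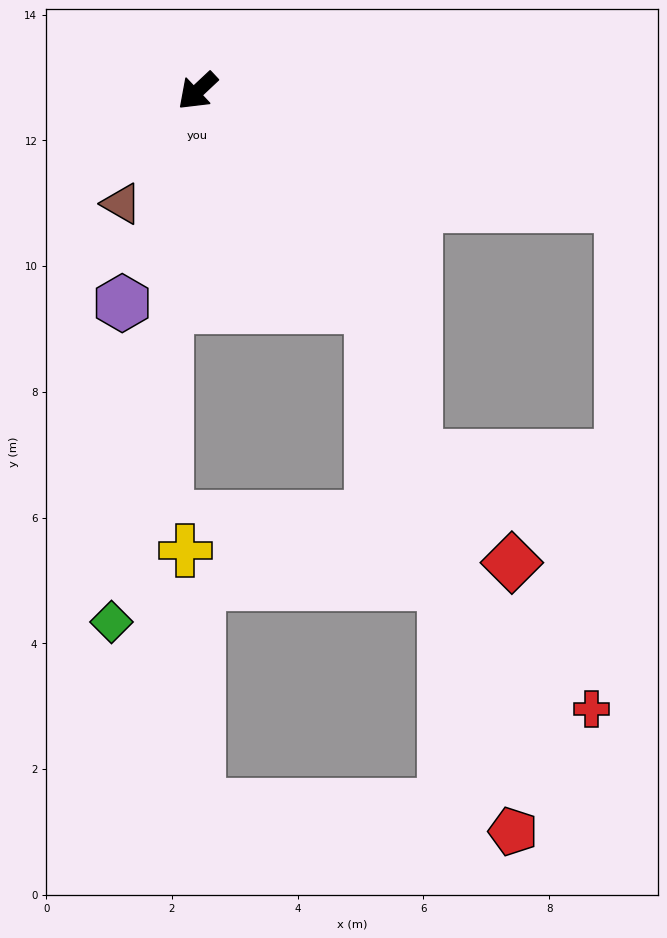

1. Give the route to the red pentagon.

blocked — turn left 86°, forward 4.4 m, then turn right 24°, forward 8.6 m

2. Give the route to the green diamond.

turn left 38°, forward 8.6 m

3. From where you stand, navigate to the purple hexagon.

turn left 27°, forward 3.6 m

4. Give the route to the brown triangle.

turn left 13°, forward 2.2 m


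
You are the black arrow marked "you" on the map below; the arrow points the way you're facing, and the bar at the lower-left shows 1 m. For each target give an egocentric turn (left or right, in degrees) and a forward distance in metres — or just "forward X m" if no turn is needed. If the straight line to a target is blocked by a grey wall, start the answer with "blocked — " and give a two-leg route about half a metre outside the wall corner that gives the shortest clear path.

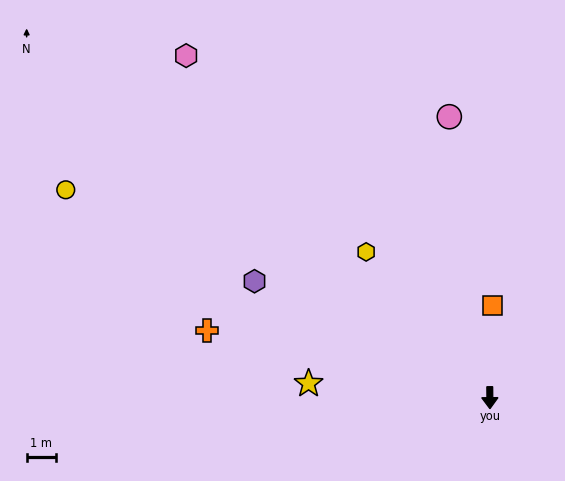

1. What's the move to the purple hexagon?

turn right 117°, forward 9.1 m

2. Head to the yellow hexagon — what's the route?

turn right 140°, forward 6.6 m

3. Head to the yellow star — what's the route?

turn right 95°, forward 6.3 m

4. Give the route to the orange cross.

turn right 104°, forward 10.0 m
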